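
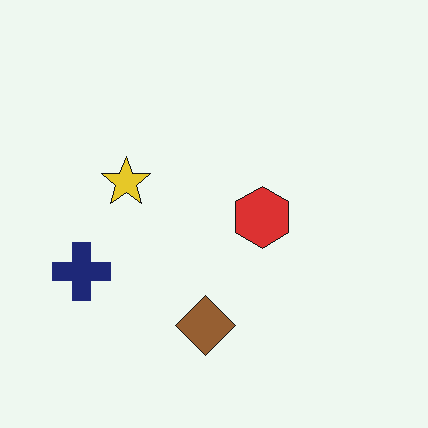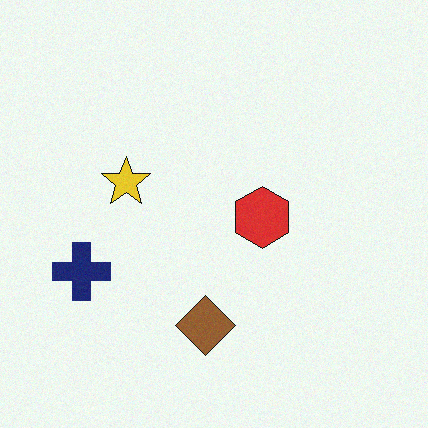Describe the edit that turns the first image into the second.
The image was degraded with subtle gaussian noise.

Random speckle covers the whole image, including the flat background.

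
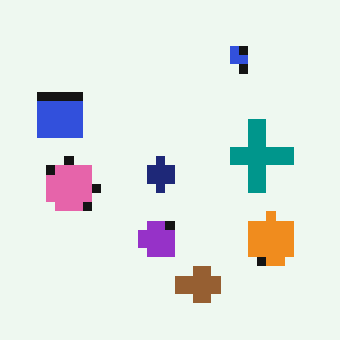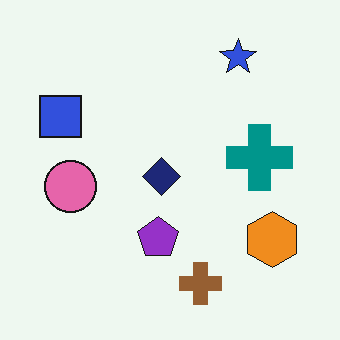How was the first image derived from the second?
The first image is the second heavily pixelated into large blocks.

Shapes are reduced to large square blocks; fine edges and outlines are lost — a downscale-then-upscale (mosaic) effect.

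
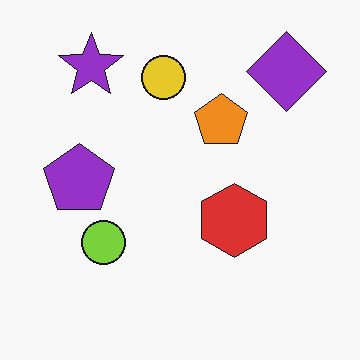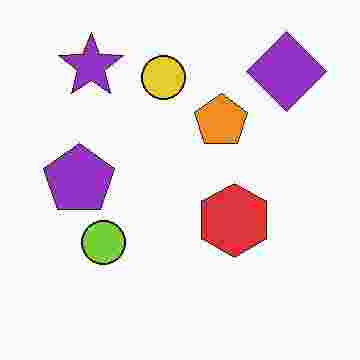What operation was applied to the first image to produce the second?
The transformation is: degraded with heavy JPEG compression.

Blocky 8×8 compression artifacts appear around shape edges and the flat background shows ringing — characteristic JPEG degradation.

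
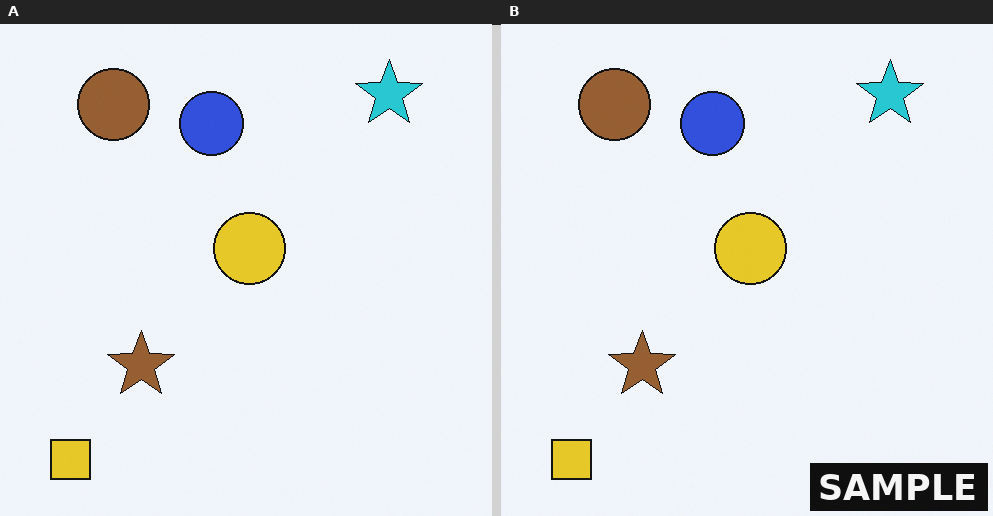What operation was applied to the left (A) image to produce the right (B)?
The right (B) image is the left (A) watermarked with the text "SAMPLE" in the lower-right corner.

A dark label reading "SAMPLE" appears in the lower-right corner.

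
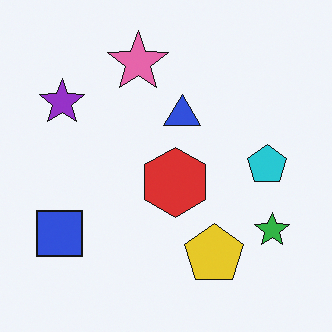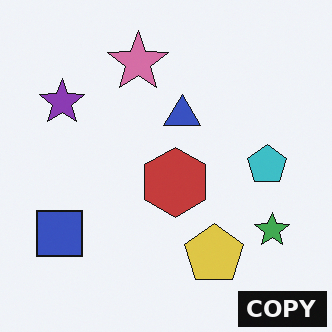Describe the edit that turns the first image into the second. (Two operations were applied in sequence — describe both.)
The second image is the first slightly desaturated, then watermarked with the text "COPY" in the lower-right corner.

All colors are more muted and greyish — a global saturation change. A dark label reading "COPY" appears in the lower-right corner.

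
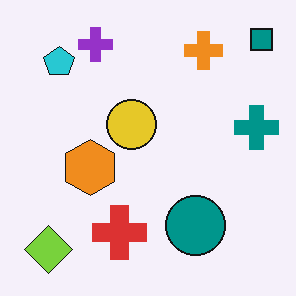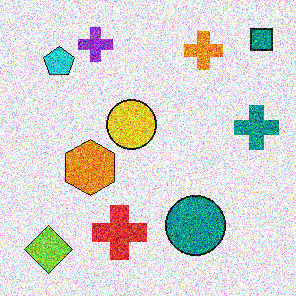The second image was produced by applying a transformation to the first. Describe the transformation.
It was degraded with strong gaussian noise.

Random speckle covers the whole image, including the flat background.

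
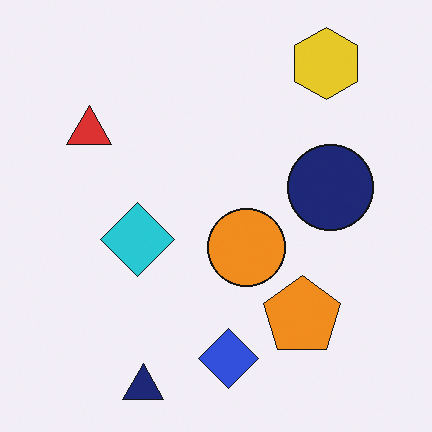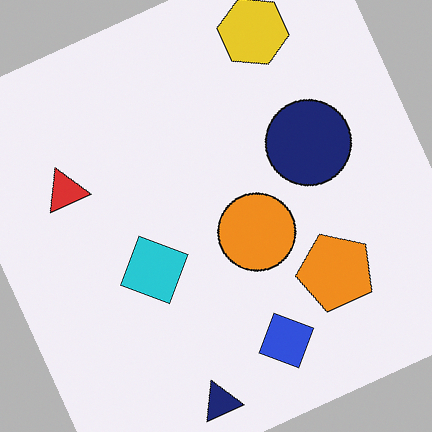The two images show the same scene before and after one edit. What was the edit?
The second image is the first rotated counter-clockwise by a moderate amount.

Every shape is tilted by the same angle and the image corners show triangular fill wedges — a whole-image rotation by a non-right angle.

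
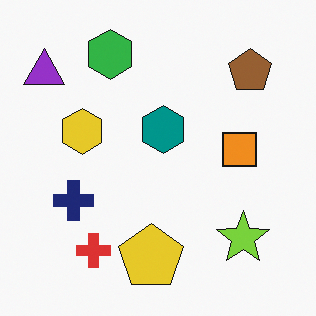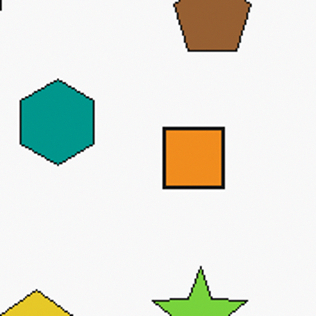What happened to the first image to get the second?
It was cropped to a noticeably smaller region and rescaled.

The visible shapes are larger and the field of view is narrower; shapes near the original edges may be partly or wholly outside the frame — a crop-and-rescale.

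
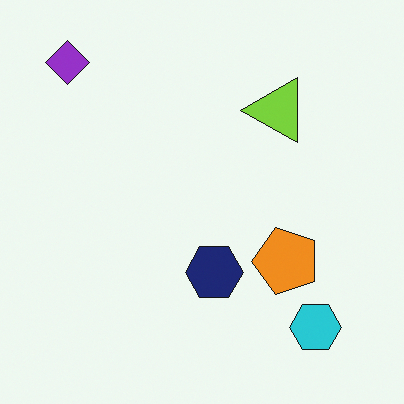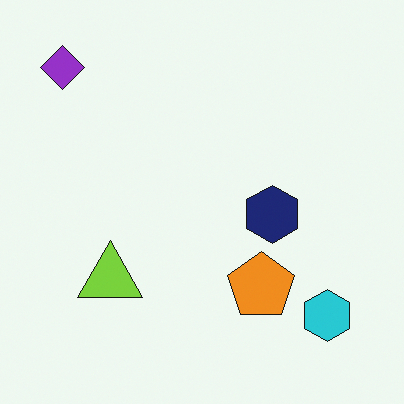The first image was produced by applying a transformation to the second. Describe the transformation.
Transposed (reflected across the top-left ↔ bottom-right diagonal).

Shapes have swapped their row and column positions — what was in the top-right is now in the bottom-left — a diagonal reflection.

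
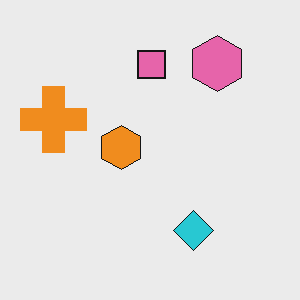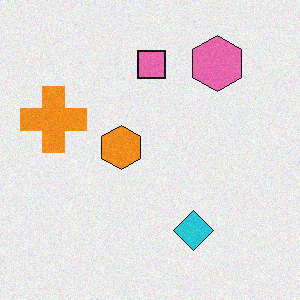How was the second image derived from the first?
The image was degraded with a light layer of grain.

Random speckle covers the whole image, including the flat background.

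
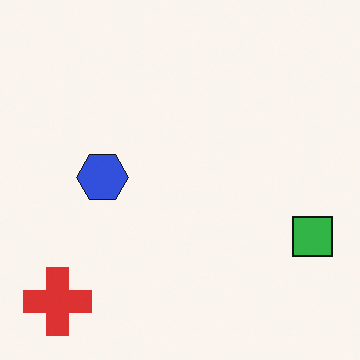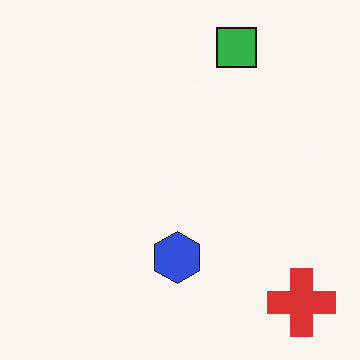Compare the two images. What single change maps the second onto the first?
The transformation is: rotated 90° clockwise.

The red cross sits in the bottom-right of the second image and the bottom-left of the first — consistent with a whole-image 90° clockwise rotation.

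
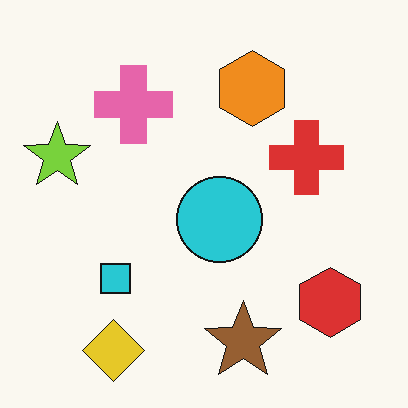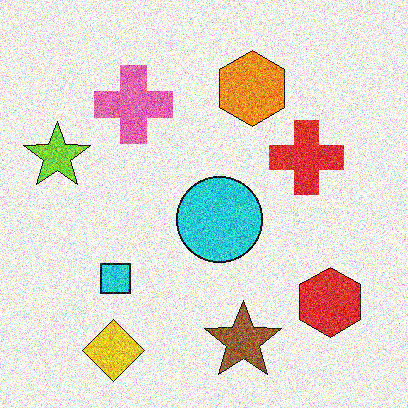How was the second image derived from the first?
The image was degraded with a thick layer of grain.

Random speckle covers the whole image, including the flat background.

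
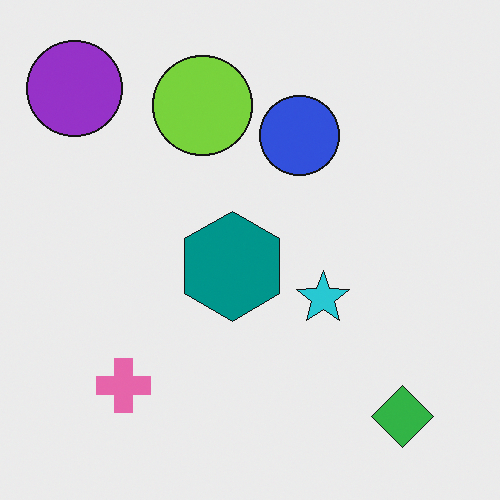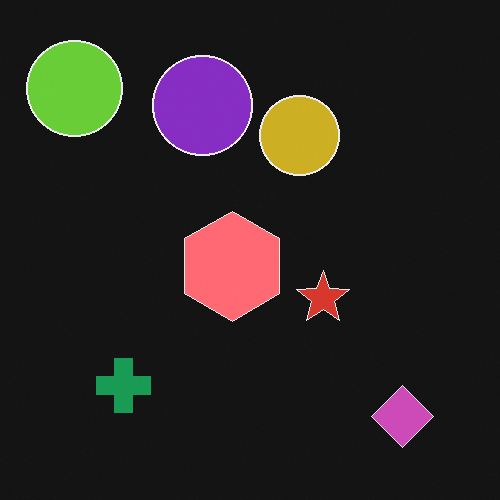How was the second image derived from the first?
This is the original image color-inverted (negative).

The light background has become dark and every shape's color is its complement — a photographic negative.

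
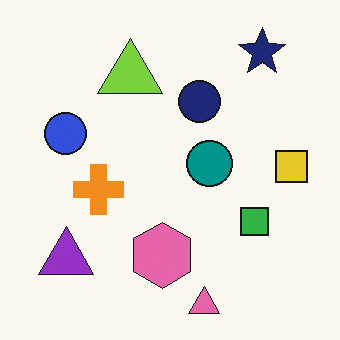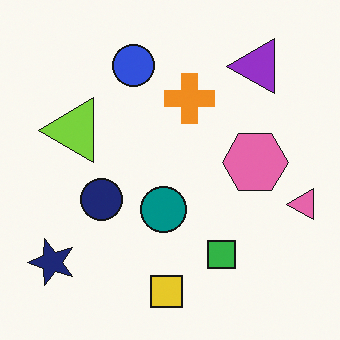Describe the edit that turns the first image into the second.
It was transposed (reflected across the top-left ↔ bottom-right diagonal).

Shapes have swapped their row and column positions — what was in the top-right is now in the bottom-left — a diagonal reflection.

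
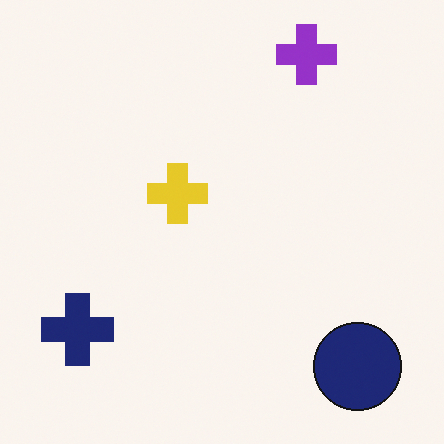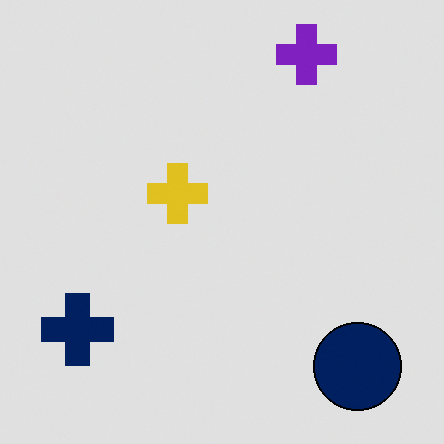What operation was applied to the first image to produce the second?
The transformation is: posterized to a reduced palette.

Each flat color has snapped to a coarser quantized level — most visibly, the near-white background has dropped to a flat grey.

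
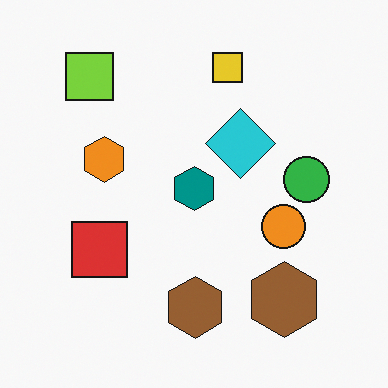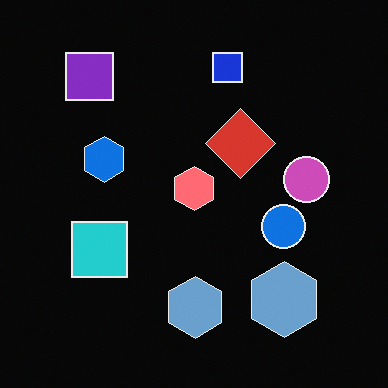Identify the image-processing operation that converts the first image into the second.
It was color-inverted (negative).

The light background has become dark and every shape's color is its complement — a photographic negative.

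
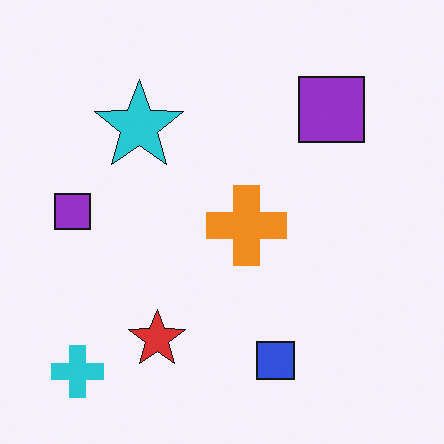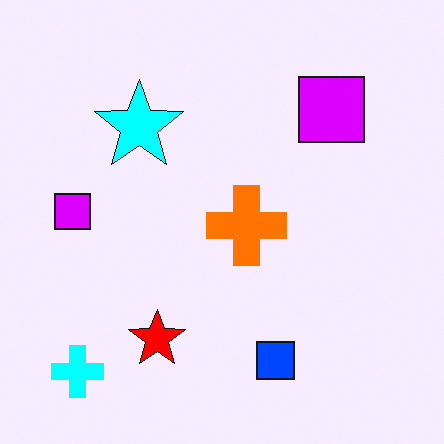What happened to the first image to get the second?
The image was heavily oversaturated.

All colors are more vivid — a global saturation change.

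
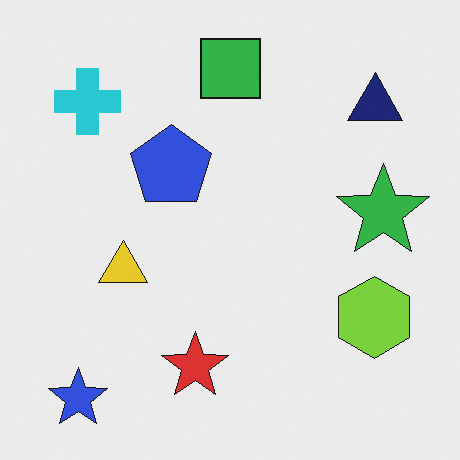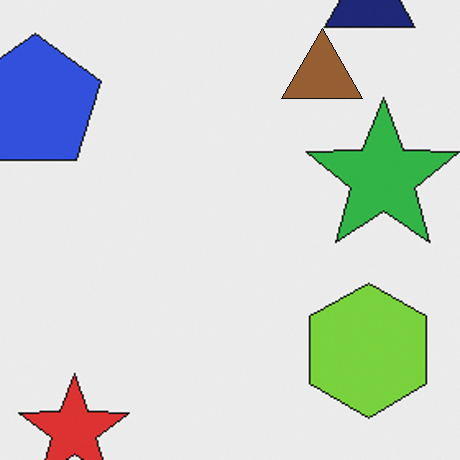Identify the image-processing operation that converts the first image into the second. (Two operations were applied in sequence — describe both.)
This is the original image cropped tightly and scaled back up, then overlaid with an additional brown triangle.

The visible shapes are larger and the field of view is narrower; shapes near the original edges may be partly or wholly outside the frame — a crop-and-rescale. A brown triangle appears in the second image that is absent from the first.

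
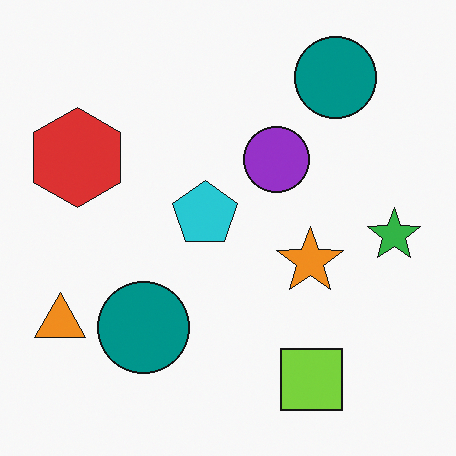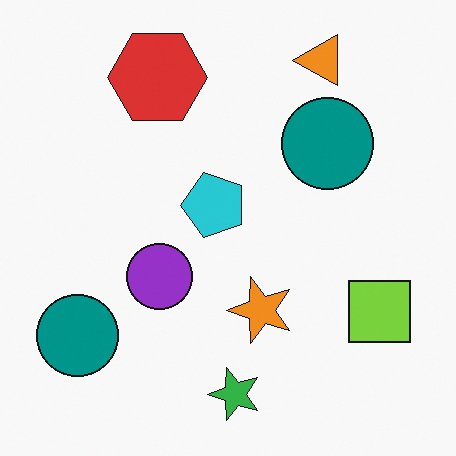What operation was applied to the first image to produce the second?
This is the original image transposed (reflected across the top-left ↔ bottom-right diagonal).

Shapes have swapped their row and column positions — what was in the top-right is now in the bottom-left — a diagonal reflection.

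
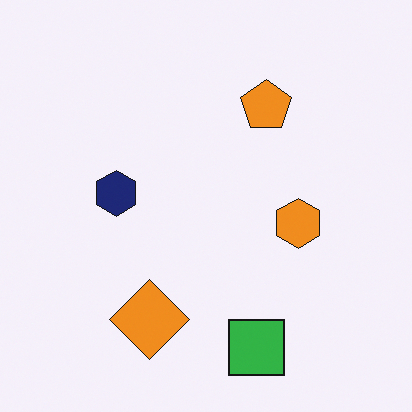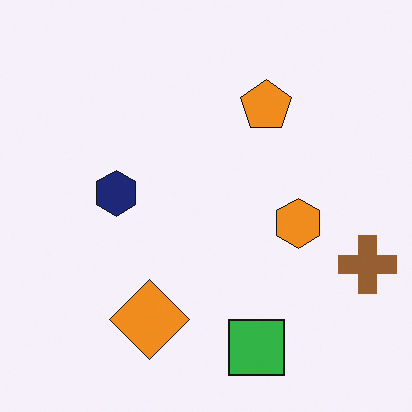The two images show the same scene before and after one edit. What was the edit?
The second image is the first overlaid with an additional brown cross.

A brown cross appears in the second image that is absent from the first.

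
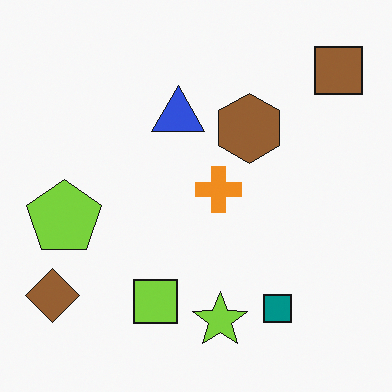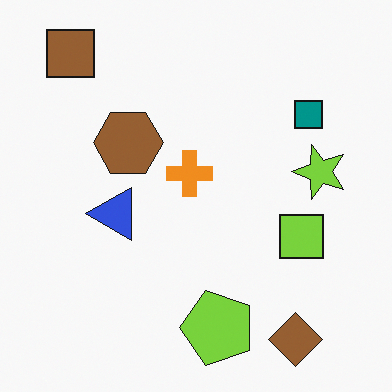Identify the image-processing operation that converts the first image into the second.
The image was rotated 90° counter-clockwise.

The brown square sits in the top-right of the first image and the top-left of the second — consistent with a whole-image 90° counter-clockwise rotation.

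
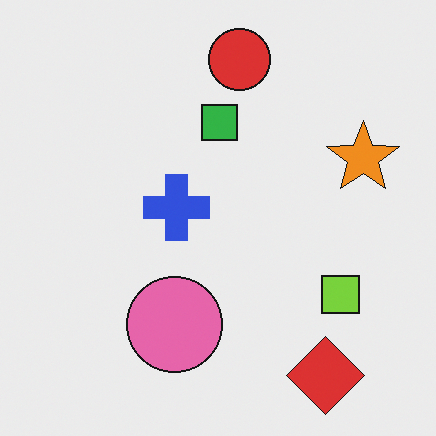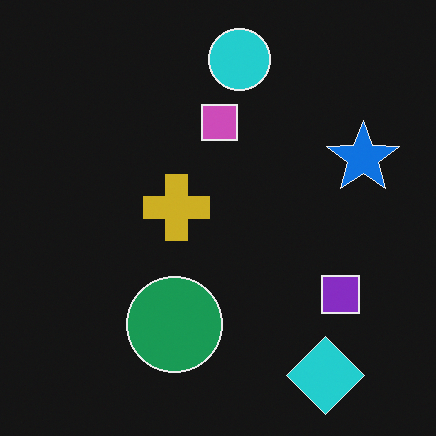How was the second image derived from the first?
The transformation is: color-inverted (negative).

The light background has become dark and every shape's color is its complement — a photographic negative.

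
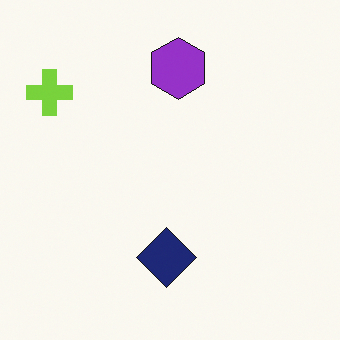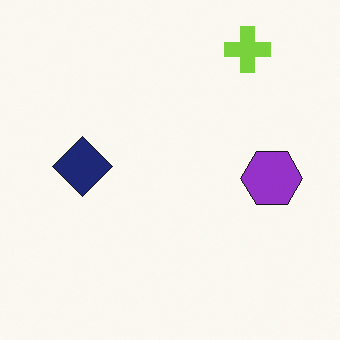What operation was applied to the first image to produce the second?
The image was rotated 90° clockwise.

The lime cross sits in the top-left of the first image and the top-right of the second — consistent with a whole-image 90° clockwise rotation.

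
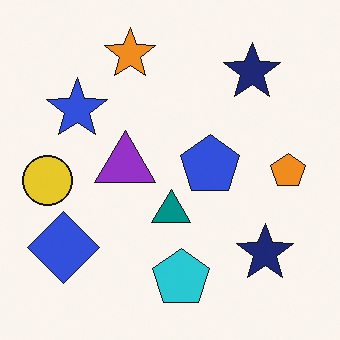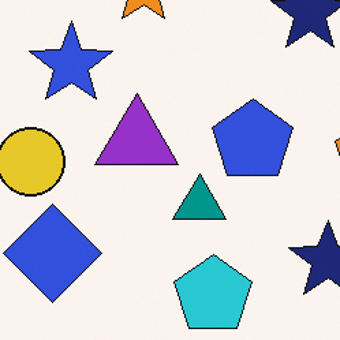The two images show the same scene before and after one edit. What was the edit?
Cropped slightly and scaled back up.

The visible shapes are larger and the field of view is narrower; shapes near the original edges may be partly or wholly outside the frame — a crop-and-rescale.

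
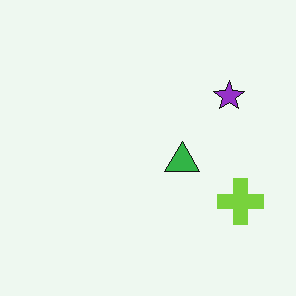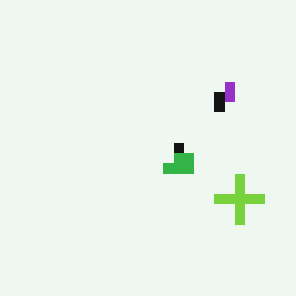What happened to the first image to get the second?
Heavily pixelated into large blocks.

Shapes are reduced to large square blocks; fine edges and outlines are lost — a downscale-then-upscale (mosaic) effect.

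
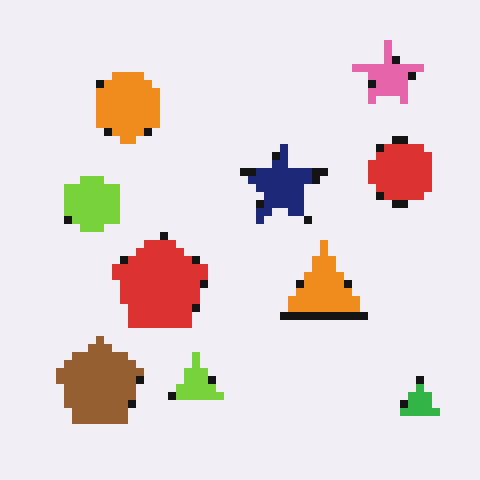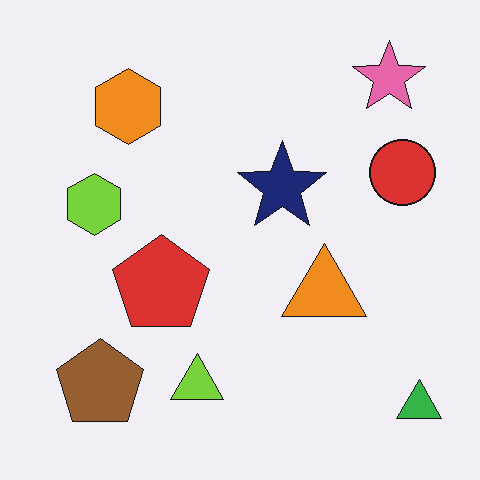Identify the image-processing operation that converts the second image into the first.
The transformation is: pixelated into visible square blocks.

Shapes are reduced to large square blocks; fine edges and outlines are lost — a downscale-then-upscale (mosaic) effect.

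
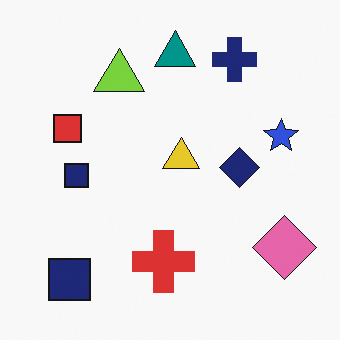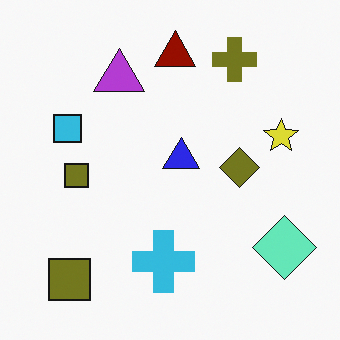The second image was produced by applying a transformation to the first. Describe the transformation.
This is the original image hue-shifted through roughly half the color wheel.

Every shape's color has rotated by the same amount around the hue wheel — a uniform hue shift.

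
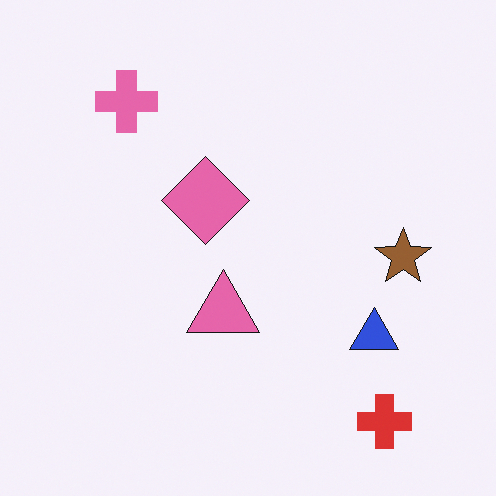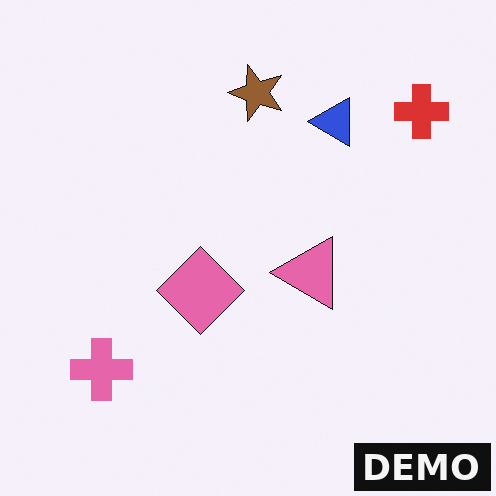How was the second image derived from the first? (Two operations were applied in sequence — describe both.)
Rotated 90° counter-clockwise, then watermarked with the text "DEMO" in the lower-right corner.

The red cross sits in the bottom-right of the first image and the top-right of the second — consistent with a whole-image 90° counter-clockwise rotation. A dark label reading "DEMO" appears in the lower-right corner.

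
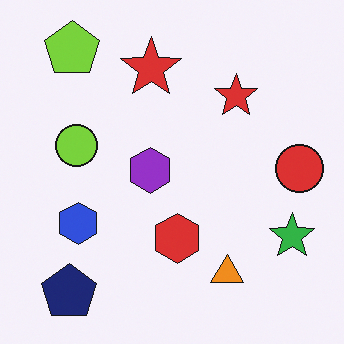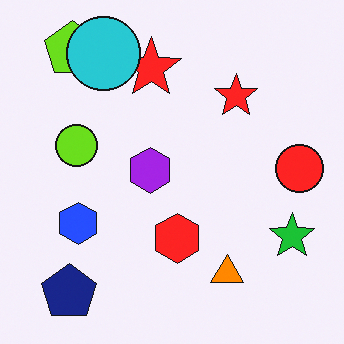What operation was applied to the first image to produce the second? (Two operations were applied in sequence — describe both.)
The image was slightly oversaturated, then overlaid with an additional cyan circle.

All colors are more vivid — a global saturation change. A cyan circle appears in the second image that is absent from the first.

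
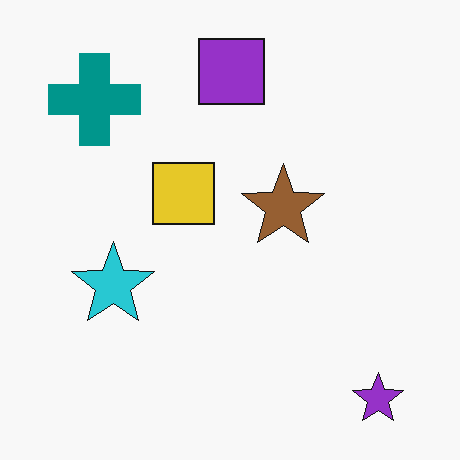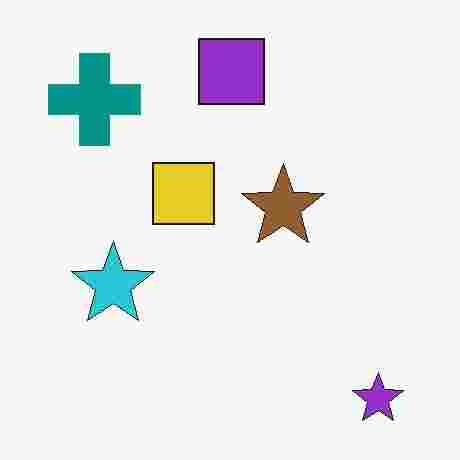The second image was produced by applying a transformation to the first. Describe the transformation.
The transformation is: heavily JPEG-compressed with obvious blocking artifacts.

Blocky 8×8 compression artifacts appear around shape edges and the flat background shows ringing — characteristic JPEG degradation.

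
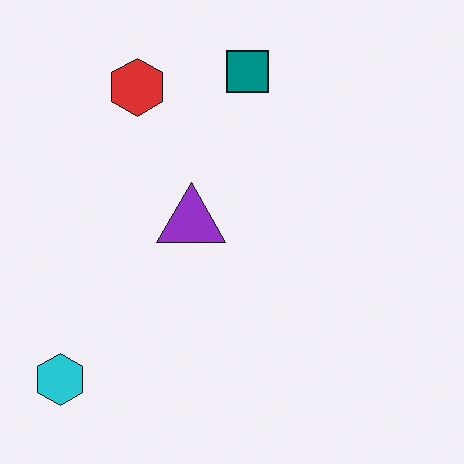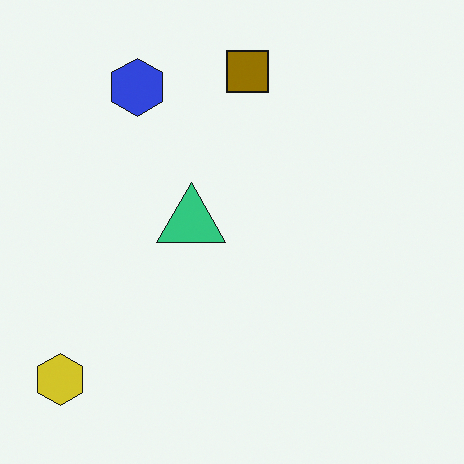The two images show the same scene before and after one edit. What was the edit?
It was hue-shifted by a large amount.

Every shape's color has rotated by the same amount around the hue wheel — a uniform hue shift.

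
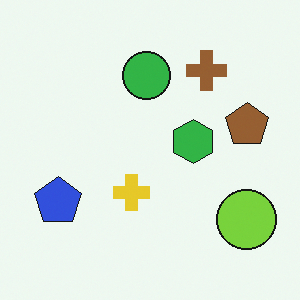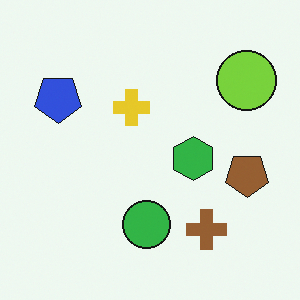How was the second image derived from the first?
The second image is the first flipped vertically (top ↔ bottom).

The brown cross is in the top-right of the first image and the bottom-right of the second — shapes on opposite sides of the horizontal midline have swapped in a mirror flip.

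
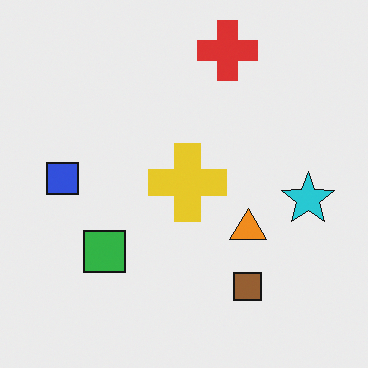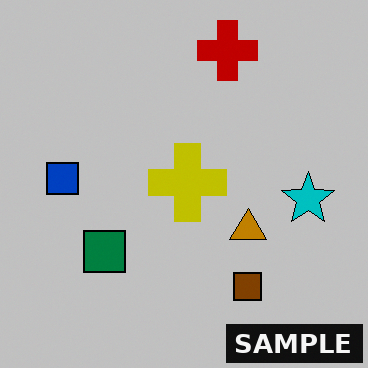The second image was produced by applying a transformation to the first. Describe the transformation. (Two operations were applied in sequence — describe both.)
This is the original image heavily posterized to just a handful of flat colors, then watermarked with the text "SAMPLE" in the lower-right corner.

Each flat color has snapped to a coarser quantized level — most visibly, the near-white background has dropped to a flat grey. A dark label reading "SAMPLE" appears in the lower-right corner.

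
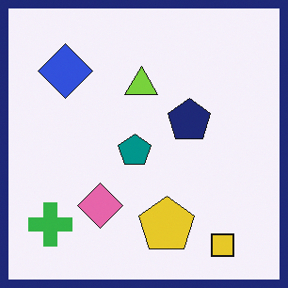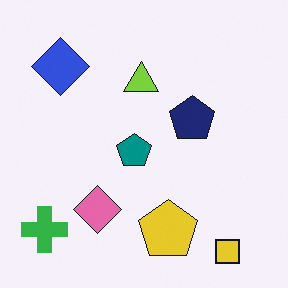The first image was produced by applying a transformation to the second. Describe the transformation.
The transformation is: framed with a navy border.

A solid navy frame runs around the edge of the first image, with the content slightly shrunk inside it.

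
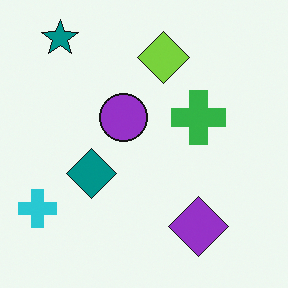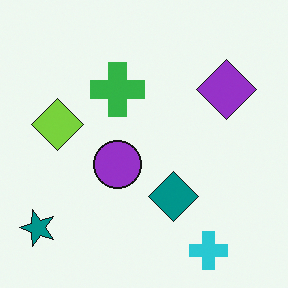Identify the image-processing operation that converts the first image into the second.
Rotated 90° counter-clockwise.

The teal star sits in the top-left of the first image and the bottom-left of the second — consistent with a whole-image 90° counter-clockwise rotation.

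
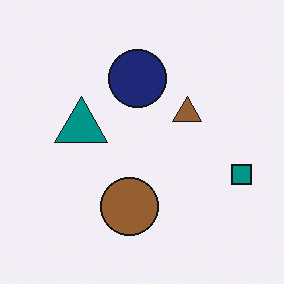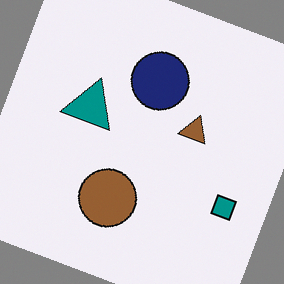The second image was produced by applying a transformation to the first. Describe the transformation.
The transformation is: rotated clockwise by a clearly visible amount.

Every shape is tilted by the same angle and the image corners show triangular fill wedges — a whole-image rotation by a non-right angle.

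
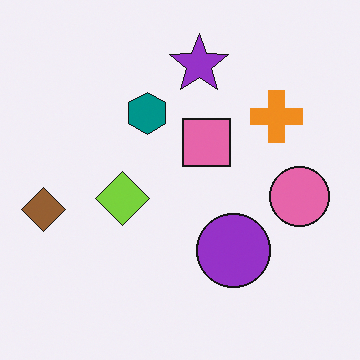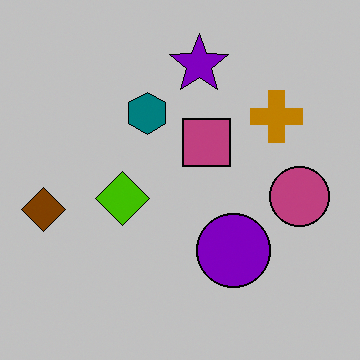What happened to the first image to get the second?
The second image is the first heavily posterized to just a handful of flat colors.

Each flat color has snapped to a coarser quantized level — most visibly, the near-white background has dropped to a flat grey.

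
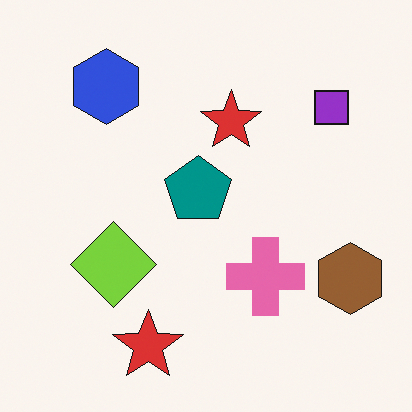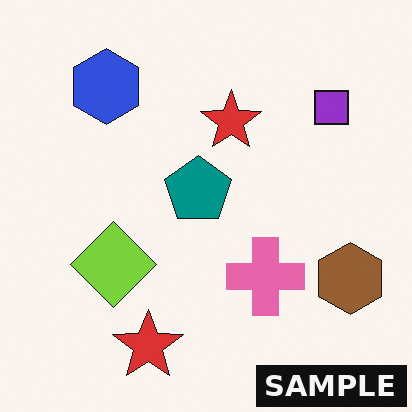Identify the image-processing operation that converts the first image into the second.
This is the original image watermarked with the text "SAMPLE" in the lower-right corner.

A dark label reading "SAMPLE" appears in the lower-right corner.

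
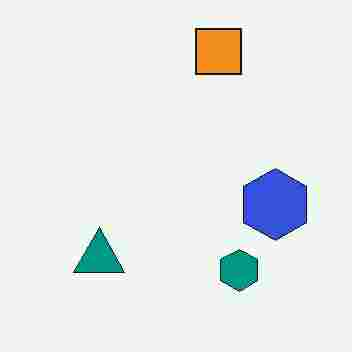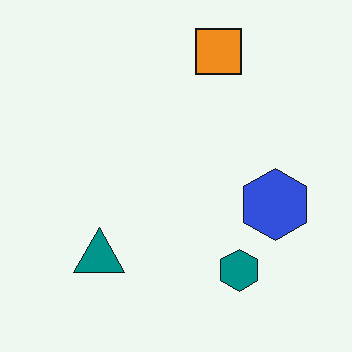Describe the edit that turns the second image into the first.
The image was degraded with heavy JPEG compression.

Blocky 8×8 compression artifacts appear around shape edges and the flat background shows ringing — characteristic JPEG degradation.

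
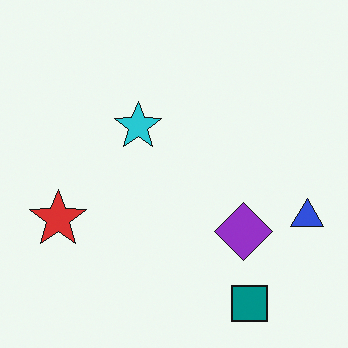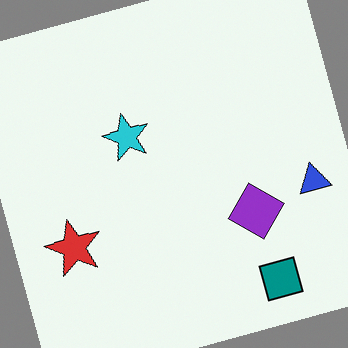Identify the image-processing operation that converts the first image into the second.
Rotated counter-clockwise by a moderate amount.

Every shape is tilted by the same angle and the image corners show triangular fill wedges — a whole-image rotation by a non-right angle.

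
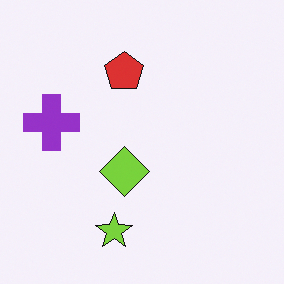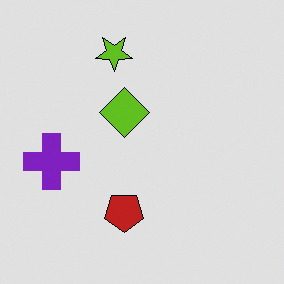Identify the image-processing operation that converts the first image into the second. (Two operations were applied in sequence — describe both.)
Moderately posterized, then flipped vertically (top ↔ bottom).

Each flat color has snapped to a coarser quantized level — most visibly, the near-white background has dropped to a flat grey. The lime star is in the bottom of the first image and the top of the second — shapes on opposite sides of the horizontal midline have swapped in a mirror flip.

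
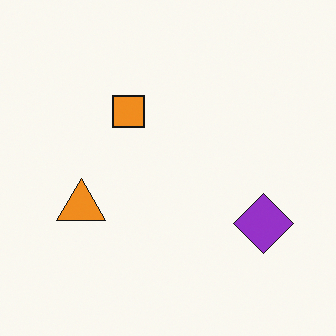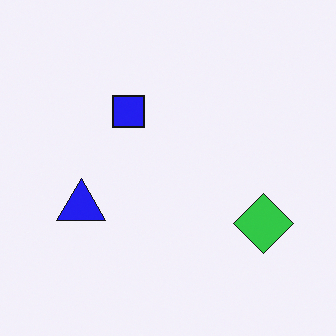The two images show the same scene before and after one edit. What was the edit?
The transformation is: hue-shifted by a large amount.

Every shape's color has rotated by the same amount around the hue wheel — a uniform hue shift.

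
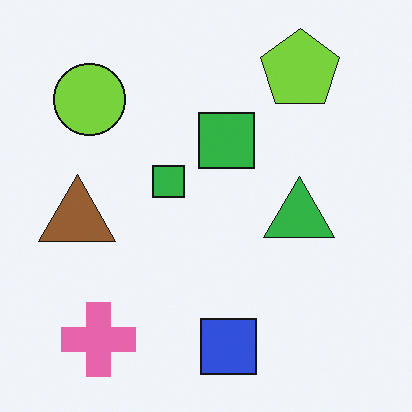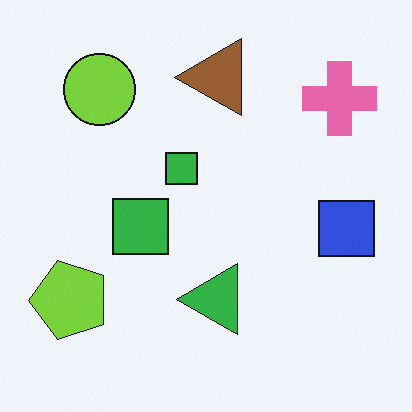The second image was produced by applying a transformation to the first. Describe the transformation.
The second image is the first transposed (reflected across the top-left ↔ bottom-right diagonal).

Shapes have swapped their row and column positions — what was in the top-right is now in the bottom-left — a diagonal reflection.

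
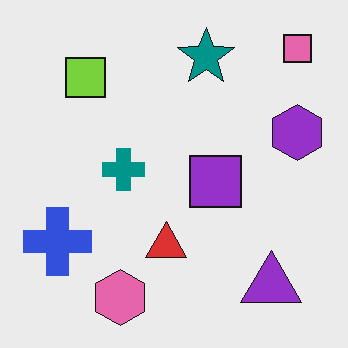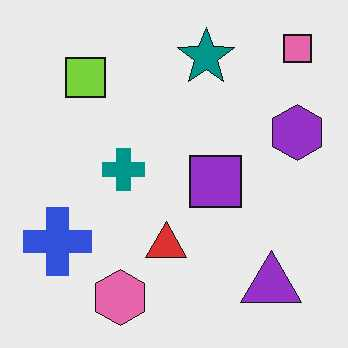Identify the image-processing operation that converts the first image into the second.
The second image is the first JPEG-compressed with visible artifacts.

Blocky 8×8 compression artifacts appear around shape edges and the flat background shows ringing — characteristic JPEG degradation.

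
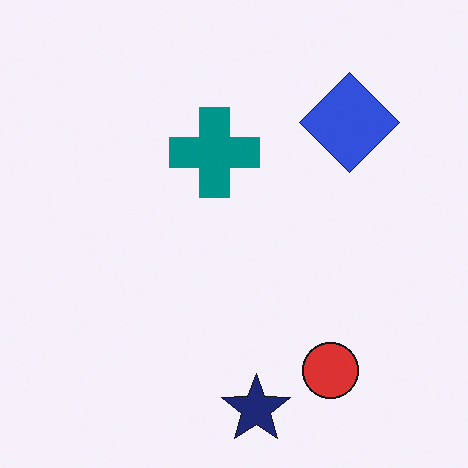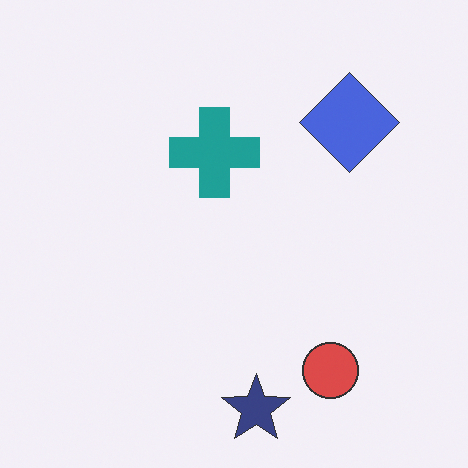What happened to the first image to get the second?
The image was given slightly reduced contrast.

Tones are pushed toward mid-grey across the whole image — a global contrast change.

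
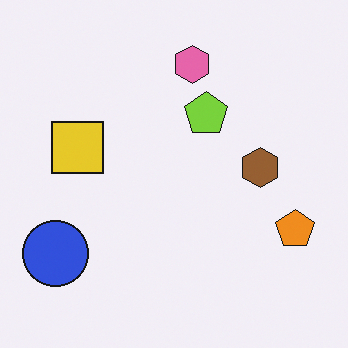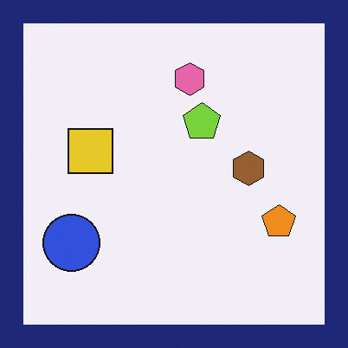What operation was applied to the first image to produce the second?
The transformation is: framed with a navy border.

A solid navy frame runs around the edge of the second image, with the content slightly shrunk inside it.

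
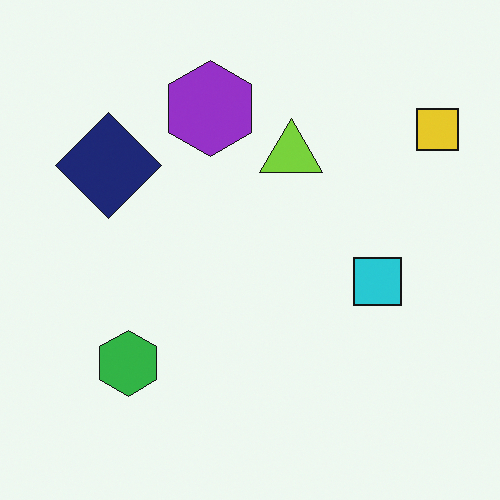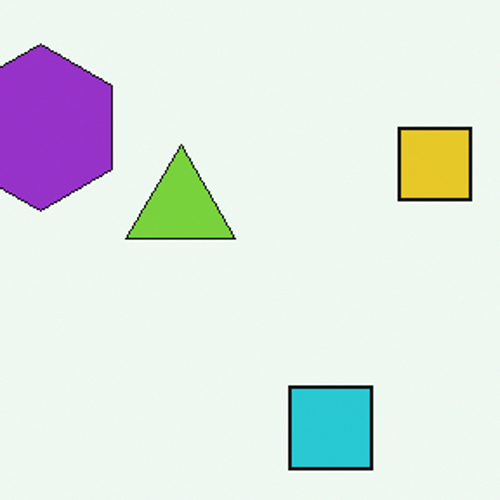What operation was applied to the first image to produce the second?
The image was cropped tightly and scaled back up.

The visible shapes are larger and the field of view is narrower; shapes near the original edges may be partly or wholly outside the frame — a crop-and-rescale.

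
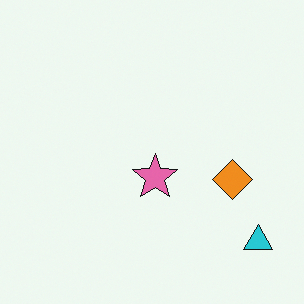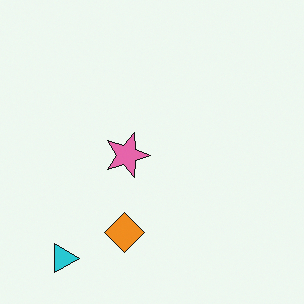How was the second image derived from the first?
The second image is the first rotated 90° clockwise.

The cyan triangle sits in the bottom-right of the first image and the bottom-left of the second — consistent with a whole-image 90° clockwise rotation.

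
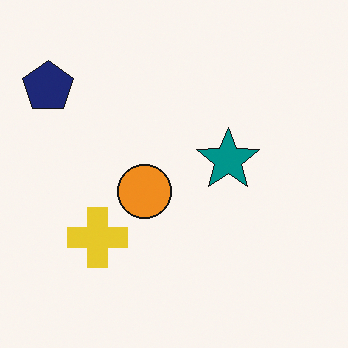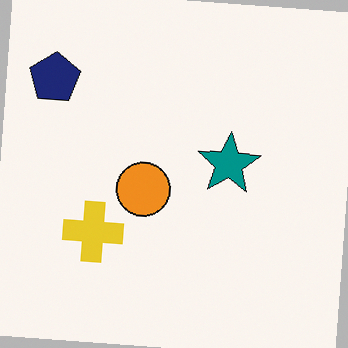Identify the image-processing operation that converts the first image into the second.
The transformation is: rotated clockwise by a small amount.

Every shape is tilted by the same angle and the image corners show triangular fill wedges — a whole-image rotation by a non-right angle.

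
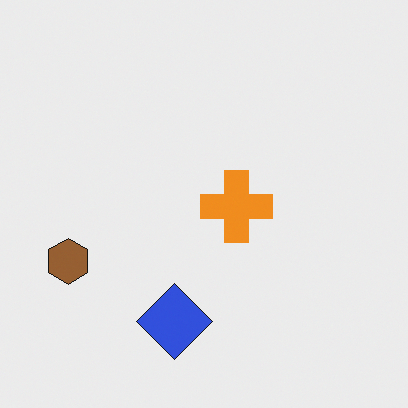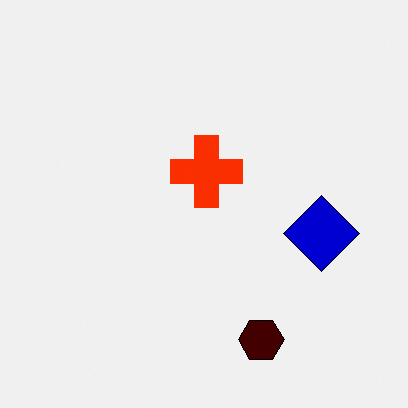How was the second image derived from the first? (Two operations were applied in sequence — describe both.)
The transformation is: given much higher contrast, then rotated 90° counter-clockwise.

Tones are pushed away from mid-grey across the whole image — a global contrast change. The brown hexagon sits in the left of the first image and the bottom of the second — consistent with a whole-image 90° counter-clockwise rotation.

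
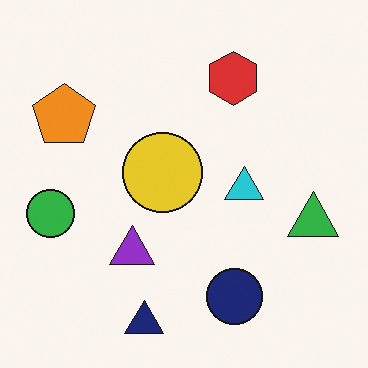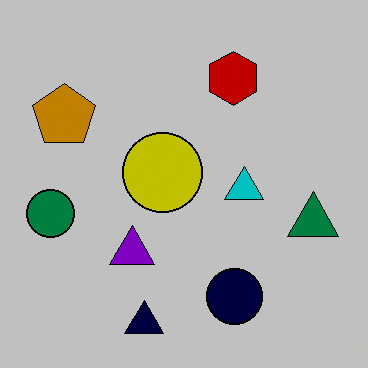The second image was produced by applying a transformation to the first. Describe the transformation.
Heavily posterized to just a handful of flat colors.

Each flat color has snapped to a coarser quantized level — most visibly, the near-white background has dropped to a flat grey.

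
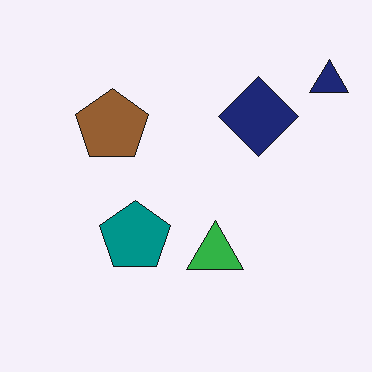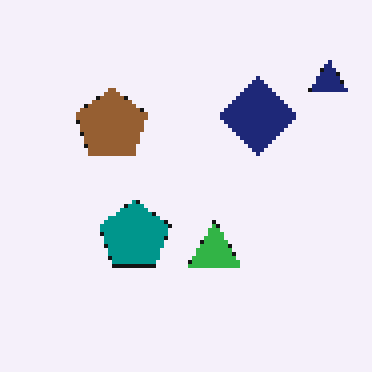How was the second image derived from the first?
The transformation is: lightly pixelated (a mild mosaic effect).

Shapes are reduced to large square blocks; fine edges and outlines are lost — a downscale-then-upscale (mosaic) effect.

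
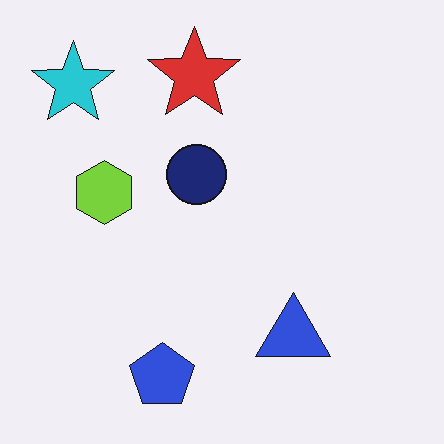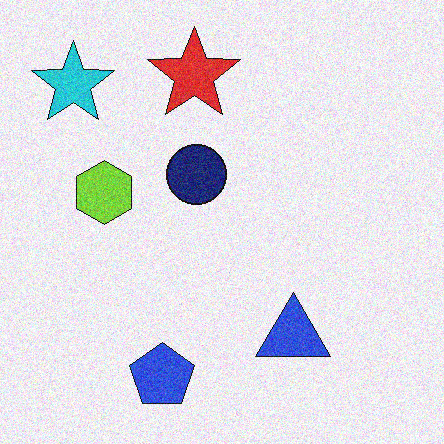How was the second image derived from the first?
The transformation is: degraded with visible gaussian noise.

Random speckle covers the whole image, including the flat background.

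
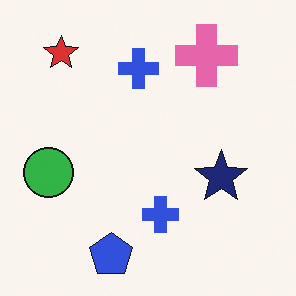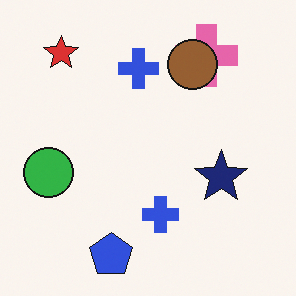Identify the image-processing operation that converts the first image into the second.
The second image is the first overlaid with an additional brown circle.

A brown circle appears in the second image that is absent from the first.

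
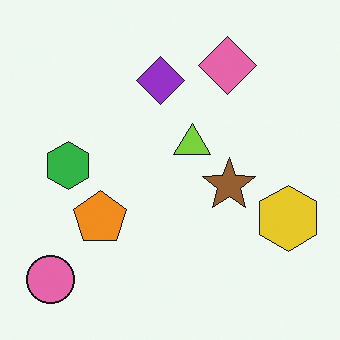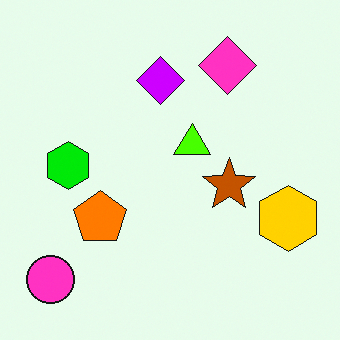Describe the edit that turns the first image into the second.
The second image is the first heavily oversaturated.

All colors are more vivid — a global saturation change.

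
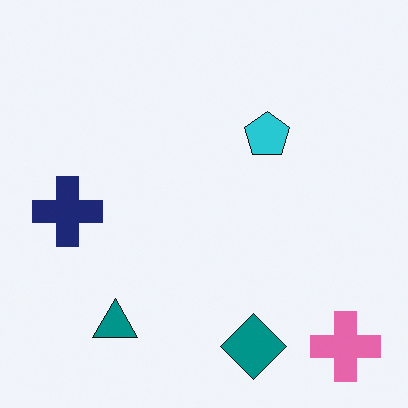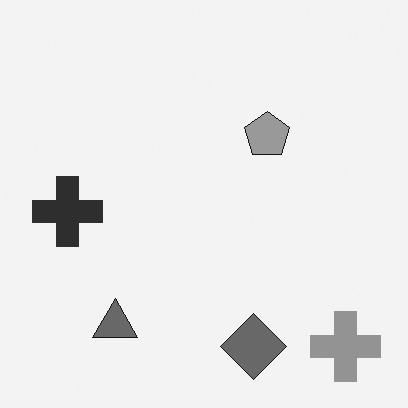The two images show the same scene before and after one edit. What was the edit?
The second image is the first converted to grayscale.

All color is removed — every shape is now a shade of grey.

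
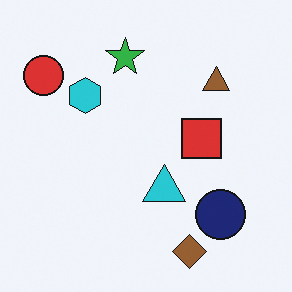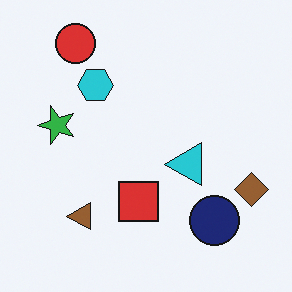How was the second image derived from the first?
The transformation is: transposed (reflected across the top-left ↔ bottom-right diagonal).

Shapes have swapped their row and column positions — what was in the top-right is now in the bottom-left — a diagonal reflection.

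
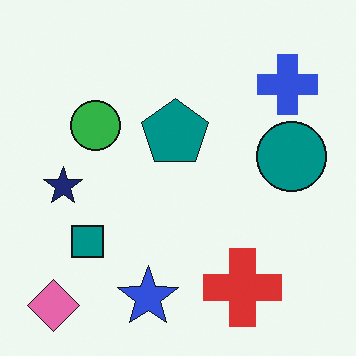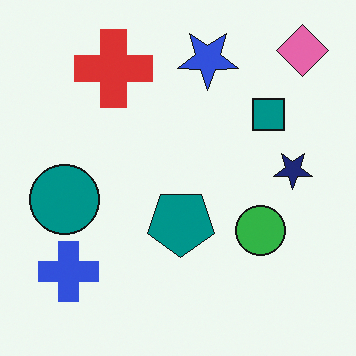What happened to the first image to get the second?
The transformation is: rotated 180°.

The pink diamond sits in the bottom-left of the first image and the top-right of the second — consistent with a whole-image 180° rotation.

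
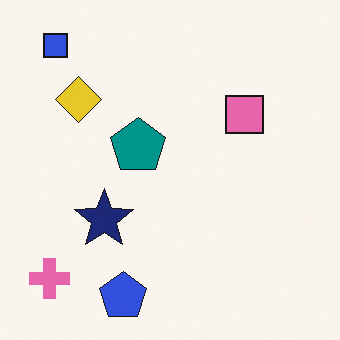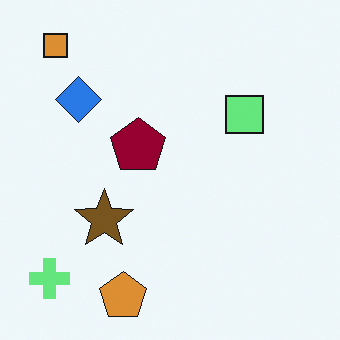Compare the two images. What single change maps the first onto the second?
It was hue-shifted by a large amount.

Every shape's color has rotated by the same amount around the hue wheel — a uniform hue shift.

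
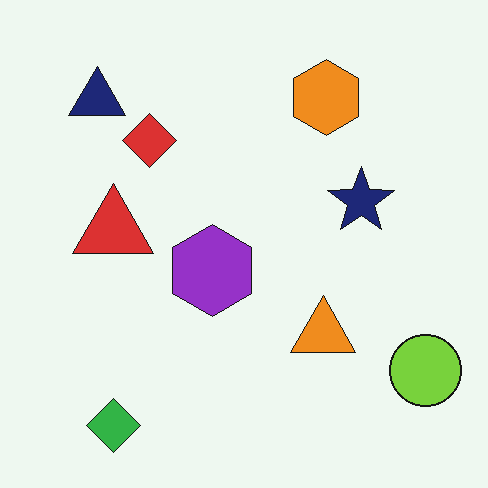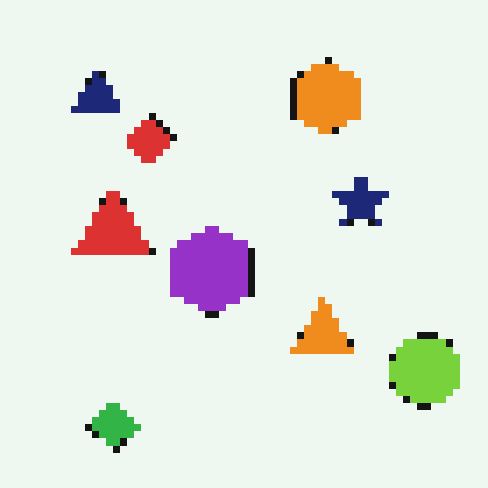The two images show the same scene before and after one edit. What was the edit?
The image was moderately pixelated.

Shapes are reduced to large square blocks; fine edges and outlines are lost — a downscale-then-upscale (mosaic) effect.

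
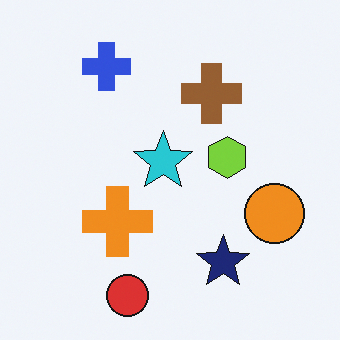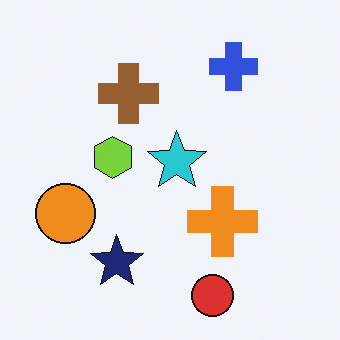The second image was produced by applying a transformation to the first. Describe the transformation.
It was flipped horizontally (left ↔ right).

The orange circle is in the right of the first image and the left of the second — shapes on opposite sides of the vertical midline have swapped in a mirror flip.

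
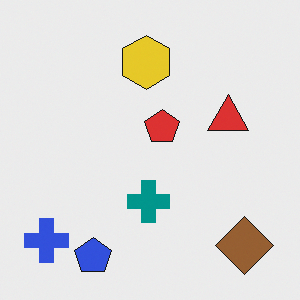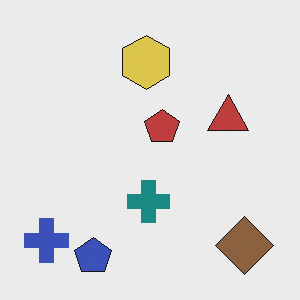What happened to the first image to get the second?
The image was slightly desaturated.

All colors are more muted and greyish — a global saturation change.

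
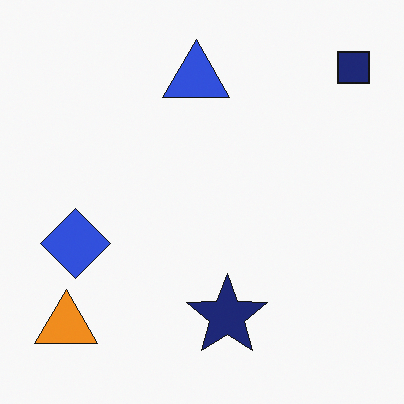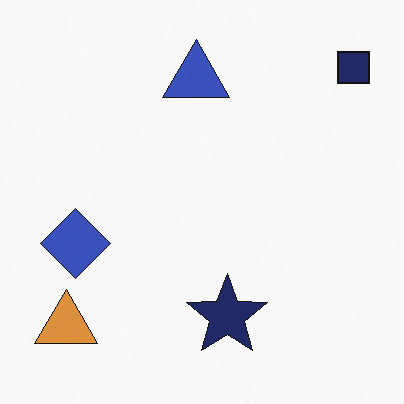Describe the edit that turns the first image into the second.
The image was slightly desaturated.

All colors are more muted and greyish — a global saturation change.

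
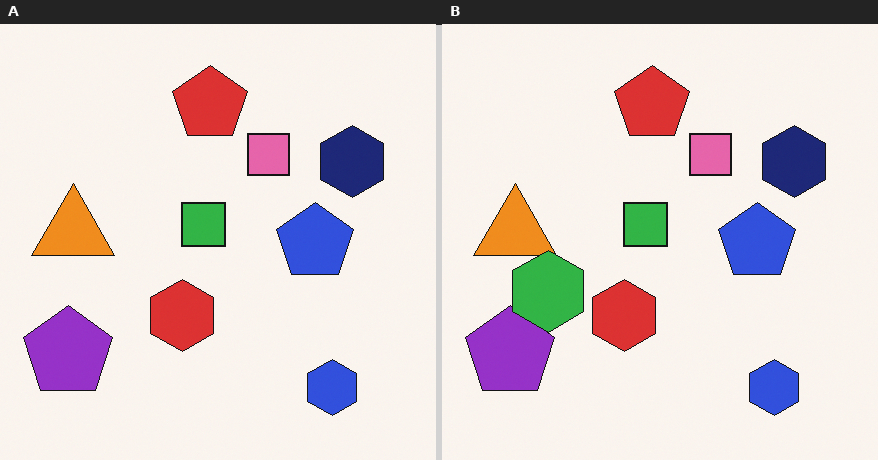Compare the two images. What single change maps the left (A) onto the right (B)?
The image was overlaid with an additional green hexagon.

A green hexagon appears in the right (B) image that is absent from the left (A).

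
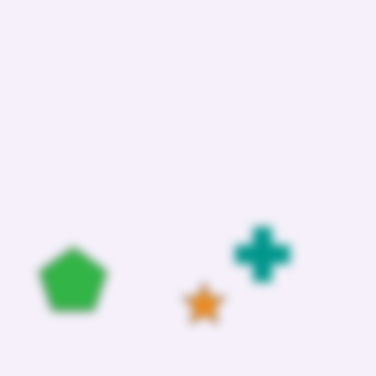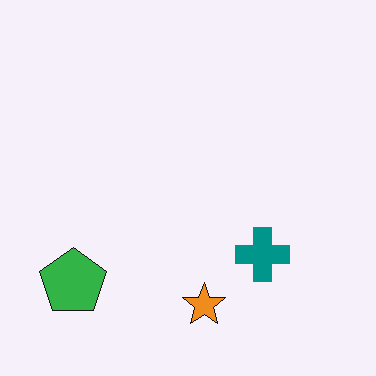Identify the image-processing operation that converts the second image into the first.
The first image is the second heavily blurred.

Shape edges and outlines are uniformly softened across the whole image.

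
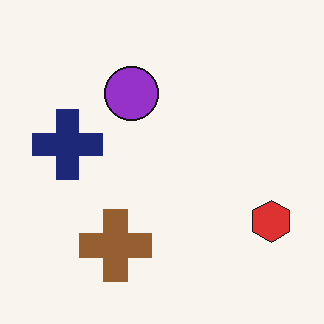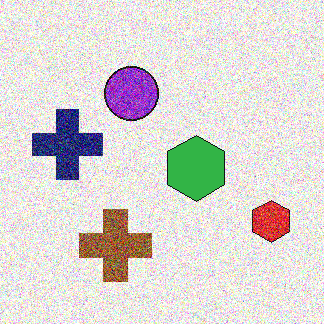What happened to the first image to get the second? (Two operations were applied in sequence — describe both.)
The image was degraded with heavy additive noise, then overlaid with an additional green hexagon.

Random speckle covers the whole image, including the flat background. A green hexagon appears in the second image that is absent from the first.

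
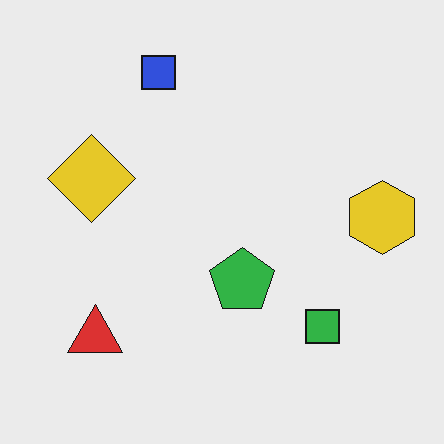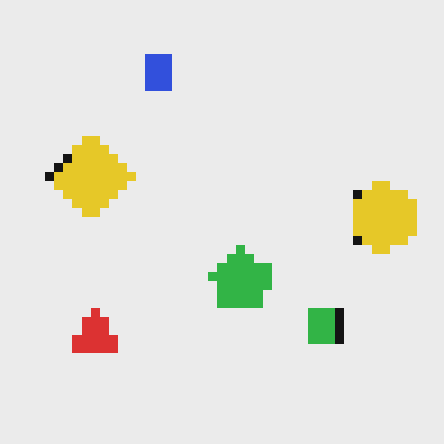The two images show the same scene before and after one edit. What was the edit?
Heavily pixelated into large blocks.

Shapes are reduced to large square blocks; fine edges and outlines are lost — a downscale-then-upscale (mosaic) effect.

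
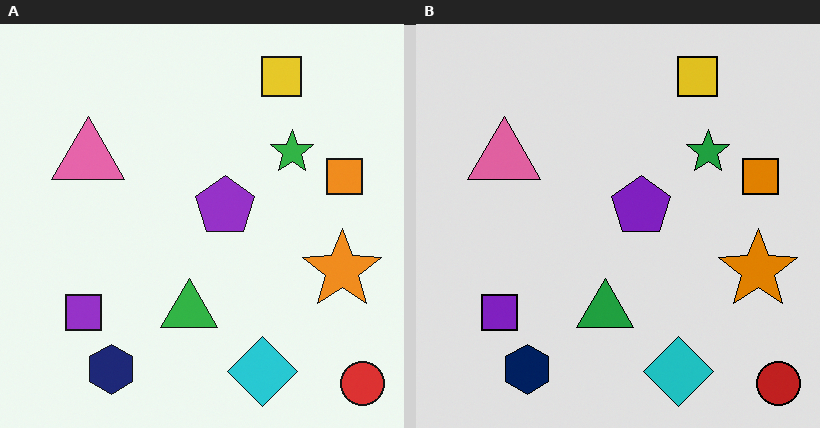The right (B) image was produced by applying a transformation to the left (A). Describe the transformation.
Moderately posterized.

Each flat color has snapped to a coarser quantized level — most visibly, the near-white background has dropped to a flat grey.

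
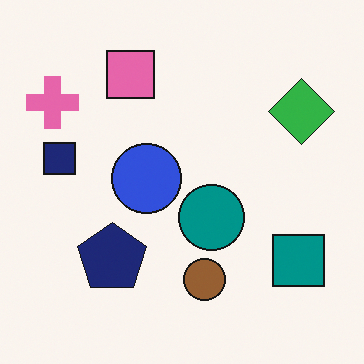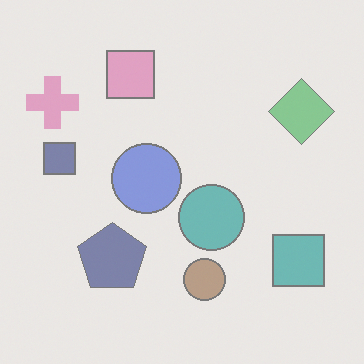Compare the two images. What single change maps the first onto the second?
The transformation is: washed out (contrast reduced).

Tones are pushed toward mid-grey across the whole image — a global contrast change.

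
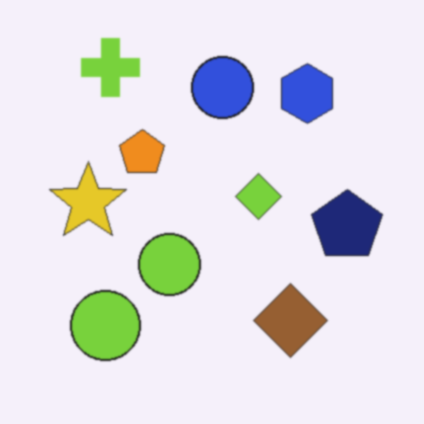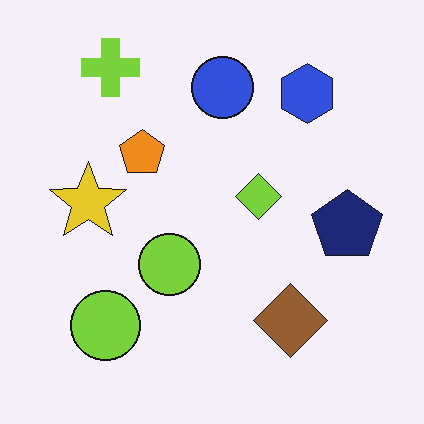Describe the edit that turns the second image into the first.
The first image is the second lightly blurred.

Shape edges and outlines are uniformly softened across the whole image.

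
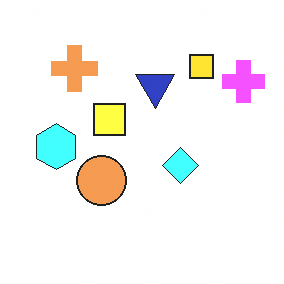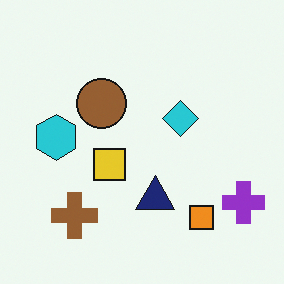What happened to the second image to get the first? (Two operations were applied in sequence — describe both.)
This is the original image flipped vertically (top ↔ bottom), then noticeably brightened.

The orange square is in the bottom-right of the second image and the top-right of the first — shapes on opposite sides of the horizontal midline have swapped in a mirror flip. Every pixel — background and shapes alike — is uniformly brightened.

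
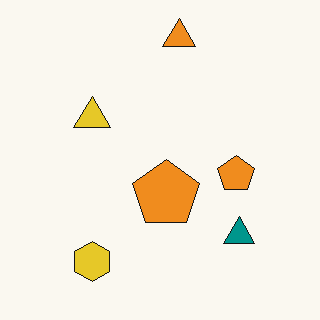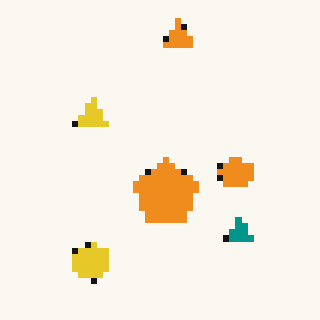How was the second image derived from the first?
The transformation is: pixelated into visible square blocks.

Shapes are reduced to large square blocks; fine edges and outlines are lost — a downscale-then-upscale (mosaic) effect.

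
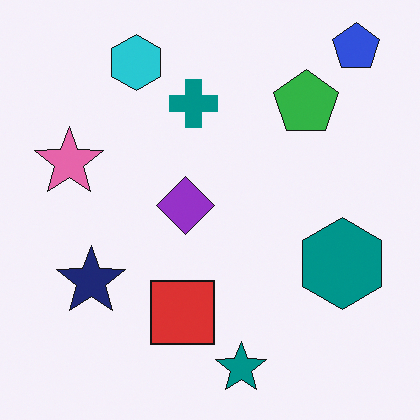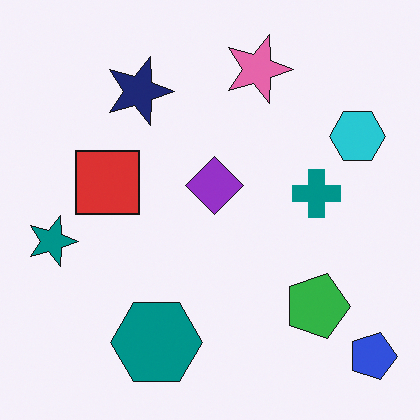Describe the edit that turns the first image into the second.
It was rotated 90° clockwise.

The blue pentagon sits in the top-right of the first image and the bottom-right of the second — consistent with a whole-image 90° clockwise rotation.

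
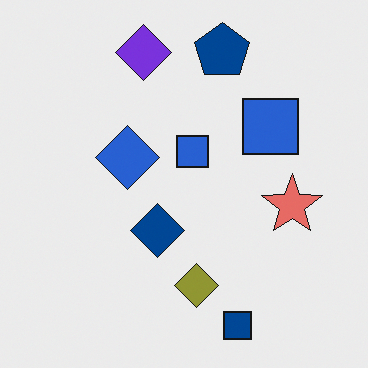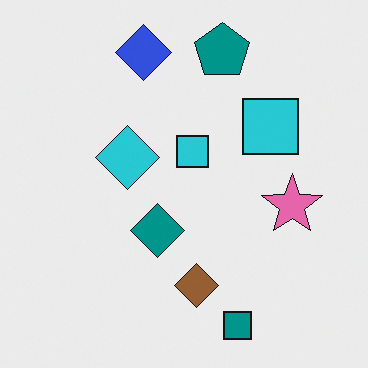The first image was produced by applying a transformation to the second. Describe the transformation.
The image was hue-shifted slightly.

Every shape's color has rotated by the same amount around the hue wheel — a uniform hue shift.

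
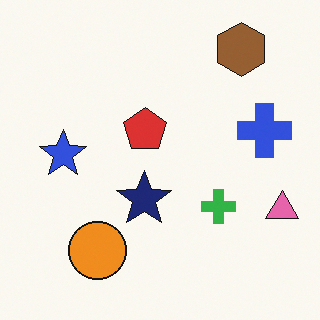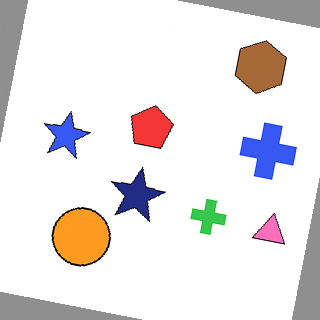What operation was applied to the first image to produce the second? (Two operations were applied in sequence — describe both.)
This is the original image rotated clockwise by a slight angle, then brightened a little.

Every shape is tilted by the same angle and the image corners show triangular fill wedges — a whole-image rotation by a non-right angle. Every pixel — background and shapes alike — is uniformly brightened.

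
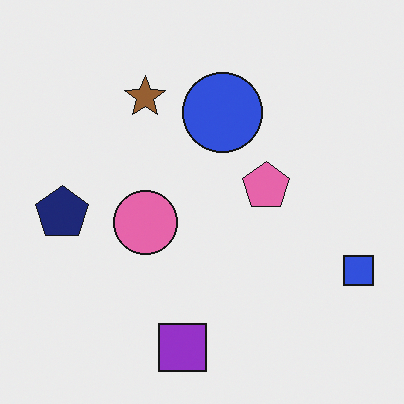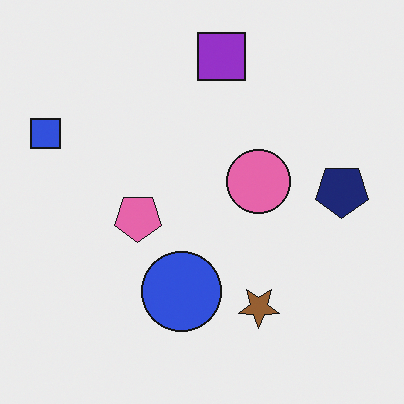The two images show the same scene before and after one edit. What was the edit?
The image was rotated 180°.

The blue square sits in the bottom-right of the first image and the top-left of the second — consistent with a whole-image 180° rotation.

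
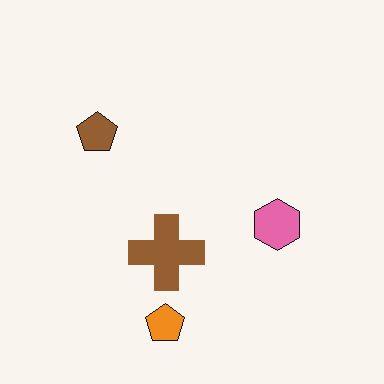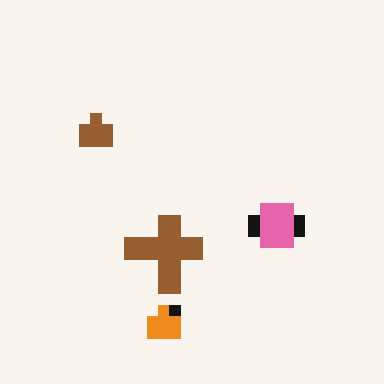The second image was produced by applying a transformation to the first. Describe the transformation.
The second image is the first coarsely pixelated.

Shapes are reduced to large square blocks; fine edges and outlines are lost — a downscale-then-upscale (mosaic) effect.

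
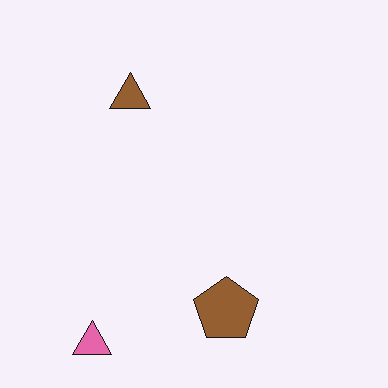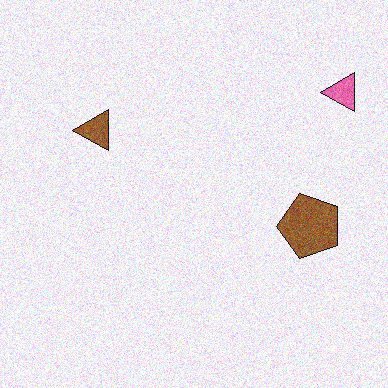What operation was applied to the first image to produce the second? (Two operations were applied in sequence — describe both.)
This is the original image transposed (reflected across the top-left ↔ bottom-right diagonal), then degraded with moderate additive noise.

Shapes have swapped their row and column positions — what was in the top-right is now in the bottom-left — a diagonal reflection. Random speckle covers the whole image, including the flat background.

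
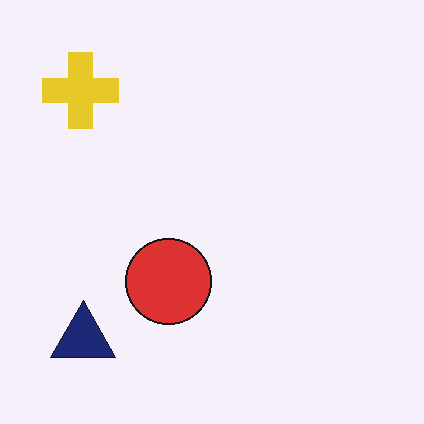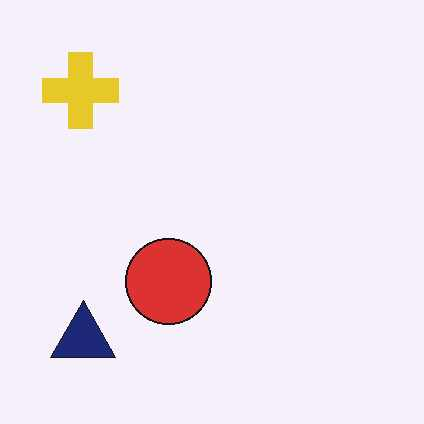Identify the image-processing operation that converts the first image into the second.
The transformation is: JPEG-compressed with visible artifacts.

Blocky 8×8 compression artifacts appear around shape edges and the flat background shows ringing — characteristic JPEG degradation.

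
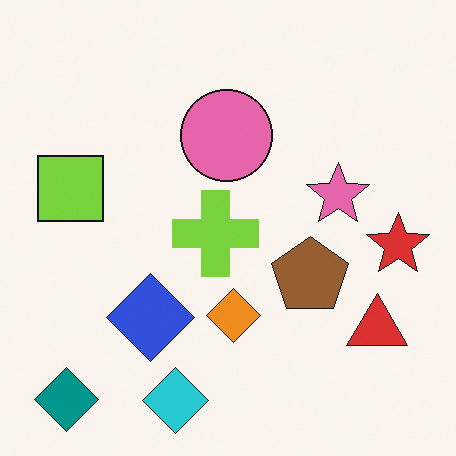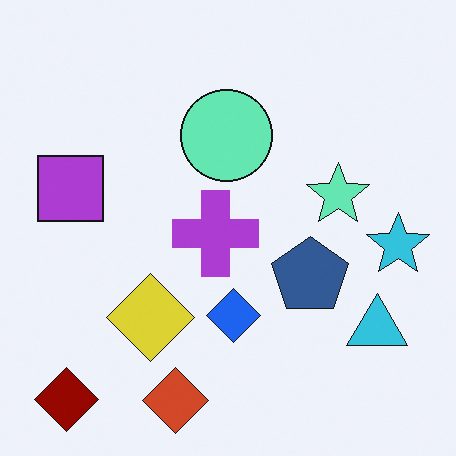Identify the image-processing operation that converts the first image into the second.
The transformation is: hue-shifted by a large amount.

Every shape's color has rotated by the same amount around the hue wheel — a uniform hue shift.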